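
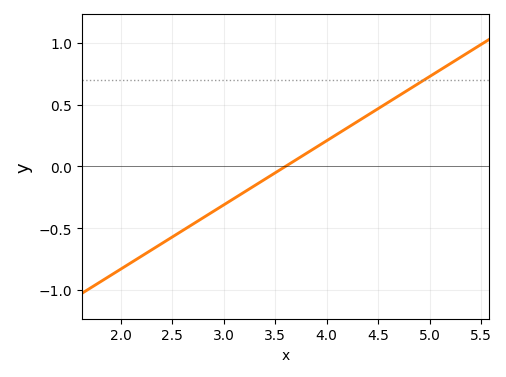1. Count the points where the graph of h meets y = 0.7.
1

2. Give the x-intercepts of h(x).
3.6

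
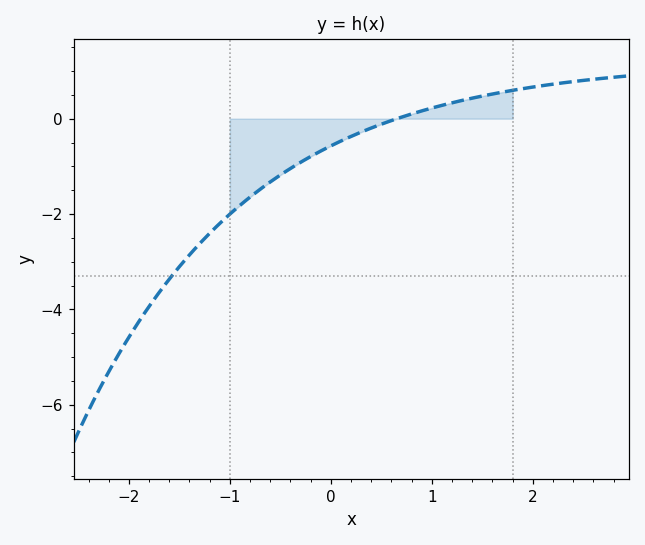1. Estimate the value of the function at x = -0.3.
-1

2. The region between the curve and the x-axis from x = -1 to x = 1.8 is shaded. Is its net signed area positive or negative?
negative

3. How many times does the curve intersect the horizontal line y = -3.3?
1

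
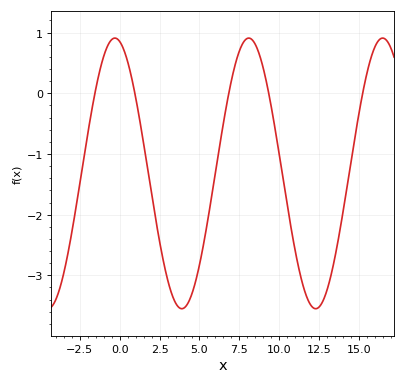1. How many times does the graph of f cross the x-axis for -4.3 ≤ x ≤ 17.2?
5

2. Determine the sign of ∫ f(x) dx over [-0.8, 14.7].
negative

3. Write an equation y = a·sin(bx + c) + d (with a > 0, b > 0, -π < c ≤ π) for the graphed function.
y = 2.23sin(0.75x + 1.79) - 1.32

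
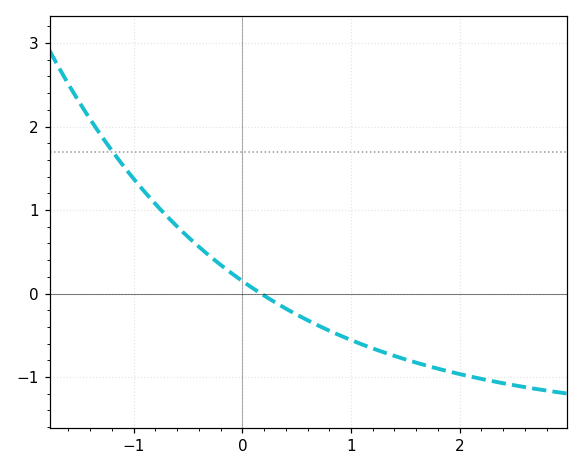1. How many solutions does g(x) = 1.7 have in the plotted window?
1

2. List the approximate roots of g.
0.2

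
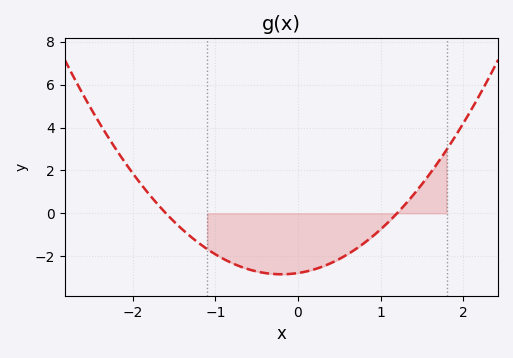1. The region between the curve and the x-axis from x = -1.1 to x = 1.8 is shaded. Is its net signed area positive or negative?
negative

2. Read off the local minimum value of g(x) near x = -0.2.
-2.84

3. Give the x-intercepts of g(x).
-1.6, 1.2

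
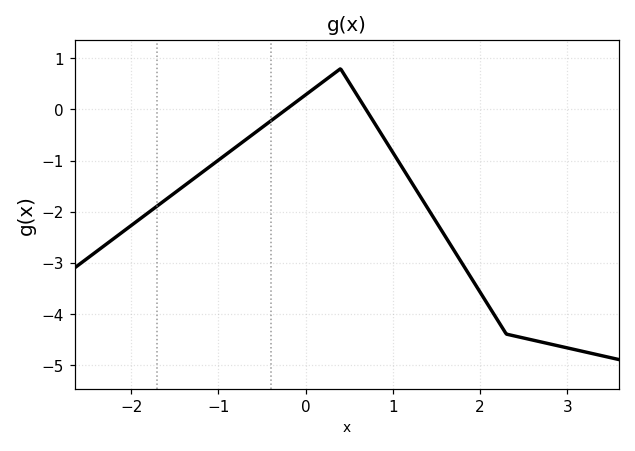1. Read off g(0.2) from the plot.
0.544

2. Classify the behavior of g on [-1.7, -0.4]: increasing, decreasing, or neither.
increasing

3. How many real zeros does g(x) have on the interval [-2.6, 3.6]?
2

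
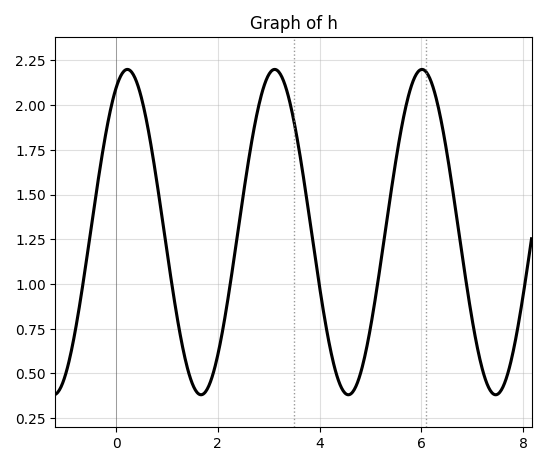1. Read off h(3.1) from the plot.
2.2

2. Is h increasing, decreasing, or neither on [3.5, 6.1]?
neither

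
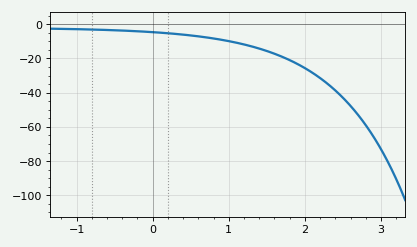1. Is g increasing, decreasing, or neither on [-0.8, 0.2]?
decreasing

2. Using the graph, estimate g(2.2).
-31.5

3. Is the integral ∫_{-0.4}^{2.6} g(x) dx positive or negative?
negative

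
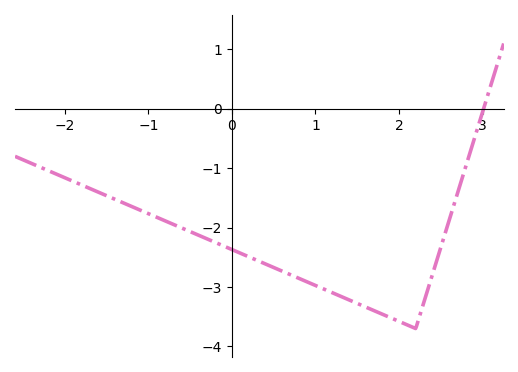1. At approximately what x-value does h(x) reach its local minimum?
2.2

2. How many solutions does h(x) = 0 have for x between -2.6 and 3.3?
1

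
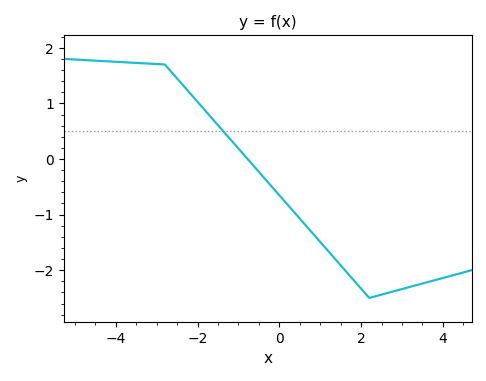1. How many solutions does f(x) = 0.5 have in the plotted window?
1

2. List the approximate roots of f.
-0.8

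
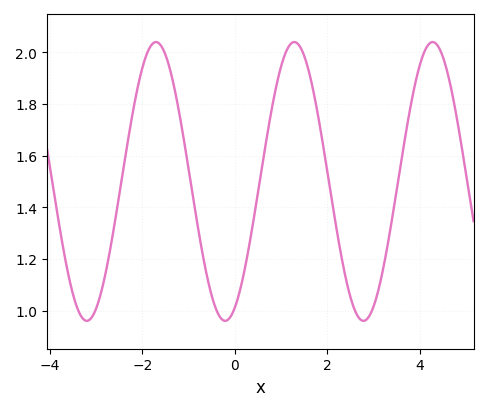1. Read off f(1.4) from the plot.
2.02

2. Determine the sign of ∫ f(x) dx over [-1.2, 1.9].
positive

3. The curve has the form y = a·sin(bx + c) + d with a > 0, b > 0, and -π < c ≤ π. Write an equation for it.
y = 0.54sin(2.1x - 1.13) + 1.5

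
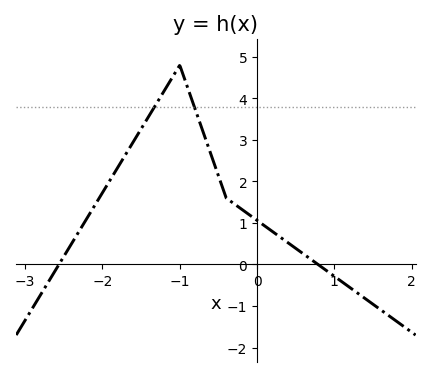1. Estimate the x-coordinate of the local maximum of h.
-1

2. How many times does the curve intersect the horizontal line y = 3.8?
2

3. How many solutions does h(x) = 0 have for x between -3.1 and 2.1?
2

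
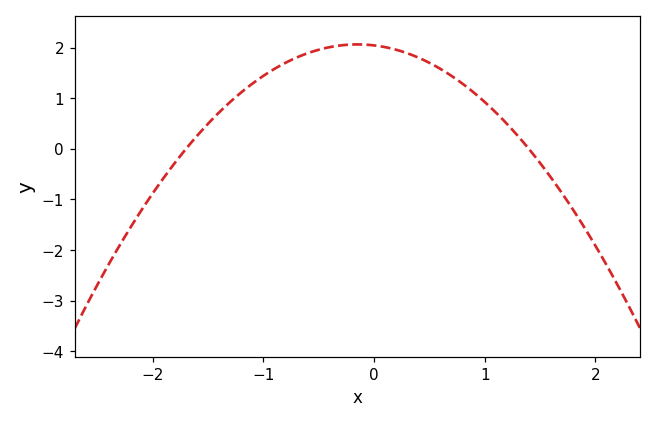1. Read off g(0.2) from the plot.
2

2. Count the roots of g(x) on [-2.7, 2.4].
2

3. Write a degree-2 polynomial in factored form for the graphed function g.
y = -0.86(x + 1.7)(x - 1.4)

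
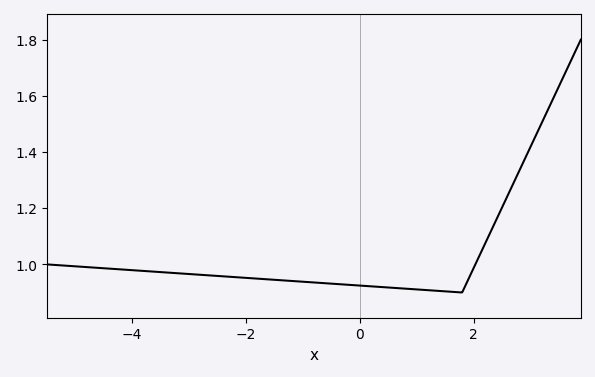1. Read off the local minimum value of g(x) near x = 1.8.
0.9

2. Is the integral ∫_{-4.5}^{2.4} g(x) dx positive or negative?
positive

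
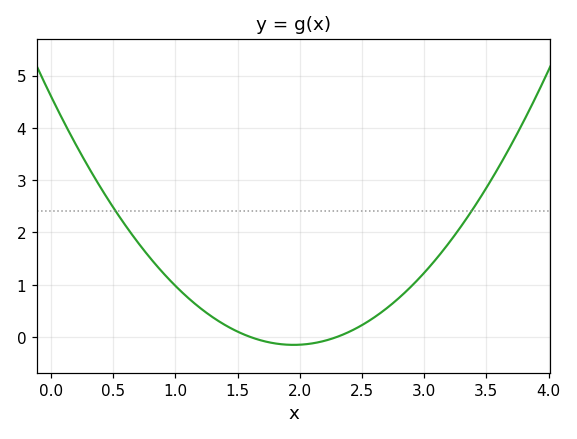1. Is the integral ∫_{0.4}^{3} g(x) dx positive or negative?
positive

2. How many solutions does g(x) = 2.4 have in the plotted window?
2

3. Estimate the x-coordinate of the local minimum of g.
1.95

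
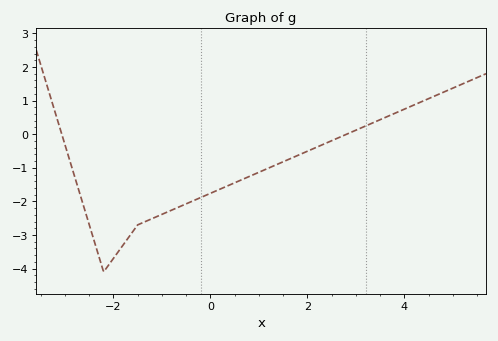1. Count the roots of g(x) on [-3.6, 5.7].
2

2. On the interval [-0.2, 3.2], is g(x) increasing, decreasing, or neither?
increasing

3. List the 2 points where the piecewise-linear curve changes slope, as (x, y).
(-2.2, -4.1); (-1.5, -2.7)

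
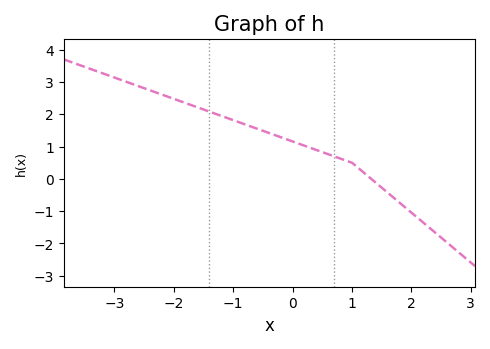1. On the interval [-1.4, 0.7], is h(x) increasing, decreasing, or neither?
decreasing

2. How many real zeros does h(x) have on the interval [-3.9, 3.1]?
1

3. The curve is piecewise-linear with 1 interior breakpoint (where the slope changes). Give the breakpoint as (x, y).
(1, 0.5)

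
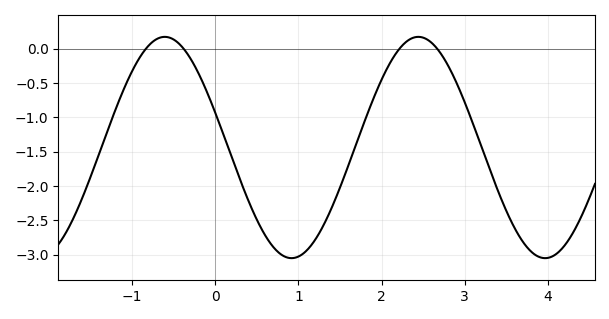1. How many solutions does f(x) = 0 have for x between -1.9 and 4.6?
4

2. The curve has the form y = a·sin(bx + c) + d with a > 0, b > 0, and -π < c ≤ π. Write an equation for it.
y = 1.61sin(2.1x + 2.8) - 1.44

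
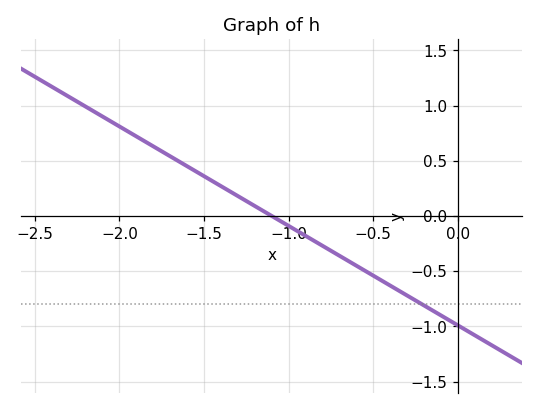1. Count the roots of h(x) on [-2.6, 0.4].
1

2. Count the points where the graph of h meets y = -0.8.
1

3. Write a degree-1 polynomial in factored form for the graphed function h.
y = -0.9(x + 1.1)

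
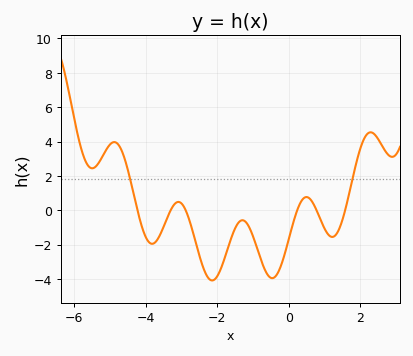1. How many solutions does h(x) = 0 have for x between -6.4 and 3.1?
6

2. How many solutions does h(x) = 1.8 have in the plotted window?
2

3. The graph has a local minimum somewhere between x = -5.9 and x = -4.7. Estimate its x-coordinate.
-5.49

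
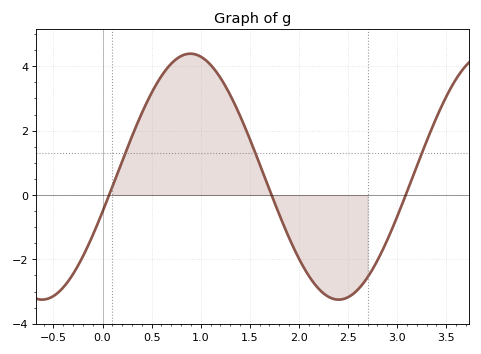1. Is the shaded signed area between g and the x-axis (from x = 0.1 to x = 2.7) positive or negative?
positive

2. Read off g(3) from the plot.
-0.6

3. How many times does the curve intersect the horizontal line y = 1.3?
3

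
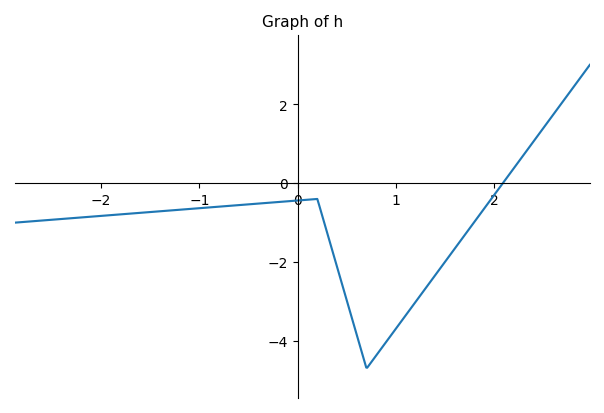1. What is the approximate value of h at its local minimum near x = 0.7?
-4.6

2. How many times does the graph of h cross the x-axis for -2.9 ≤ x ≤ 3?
1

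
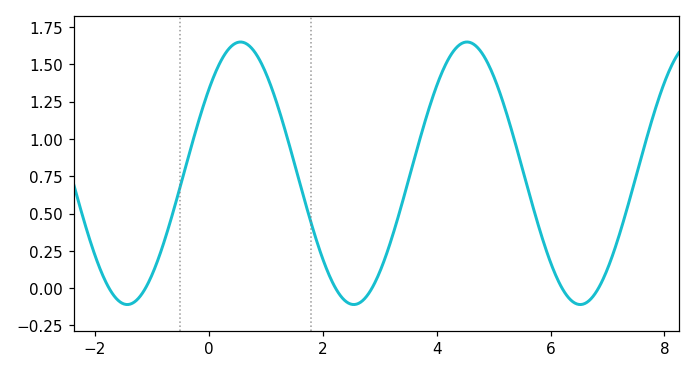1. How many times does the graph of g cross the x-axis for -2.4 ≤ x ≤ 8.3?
6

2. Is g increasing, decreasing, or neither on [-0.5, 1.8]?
neither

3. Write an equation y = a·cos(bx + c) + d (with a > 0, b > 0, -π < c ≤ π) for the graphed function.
y = 0.88cos(1.58x - 0.88) + 0.77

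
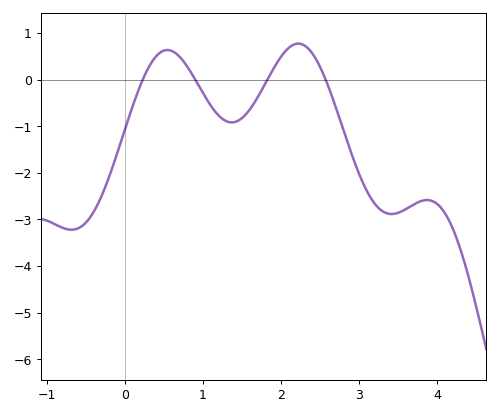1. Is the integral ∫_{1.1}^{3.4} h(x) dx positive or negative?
negative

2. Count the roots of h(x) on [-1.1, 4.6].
4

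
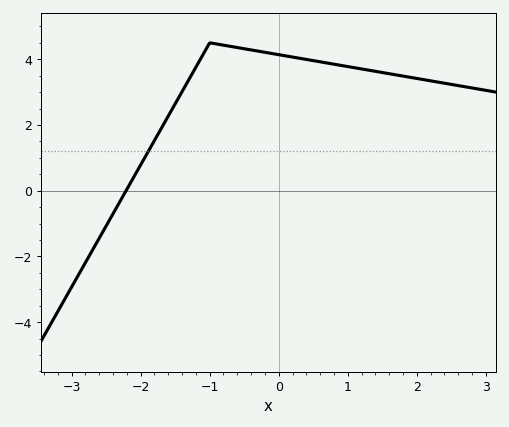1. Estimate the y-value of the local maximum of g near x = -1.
4.4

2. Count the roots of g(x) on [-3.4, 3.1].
1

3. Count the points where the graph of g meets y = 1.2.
1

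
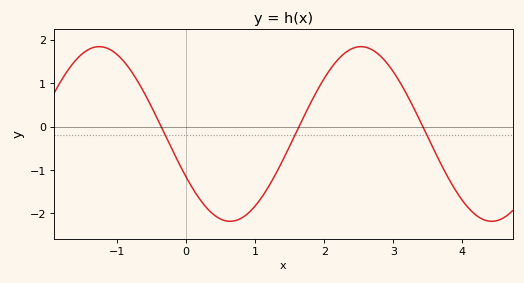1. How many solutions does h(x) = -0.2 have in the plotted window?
3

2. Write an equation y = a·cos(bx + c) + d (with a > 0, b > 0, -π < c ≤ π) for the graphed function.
y = 2.01cos(1.66x + 2.08) - 0.17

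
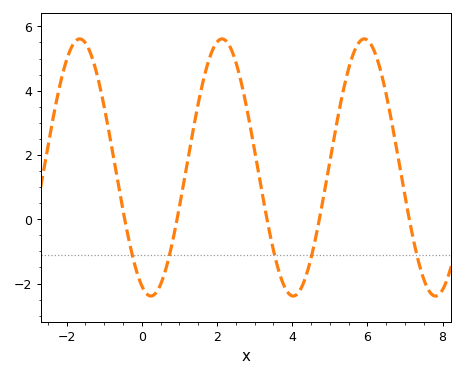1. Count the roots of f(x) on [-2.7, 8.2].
5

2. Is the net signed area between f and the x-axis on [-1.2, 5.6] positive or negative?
positive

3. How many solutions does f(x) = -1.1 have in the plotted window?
5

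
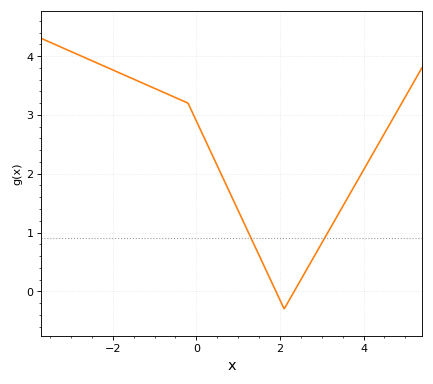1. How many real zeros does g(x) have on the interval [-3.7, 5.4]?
2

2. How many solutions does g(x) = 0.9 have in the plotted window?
2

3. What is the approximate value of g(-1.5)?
3.61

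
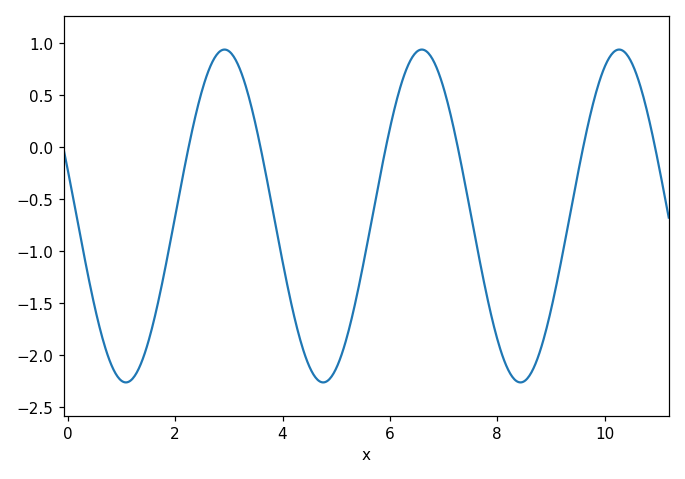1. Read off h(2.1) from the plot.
-0.4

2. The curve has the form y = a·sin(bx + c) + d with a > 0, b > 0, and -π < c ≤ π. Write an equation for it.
y = 1.6sin(1.7x + 2.9) - 0.66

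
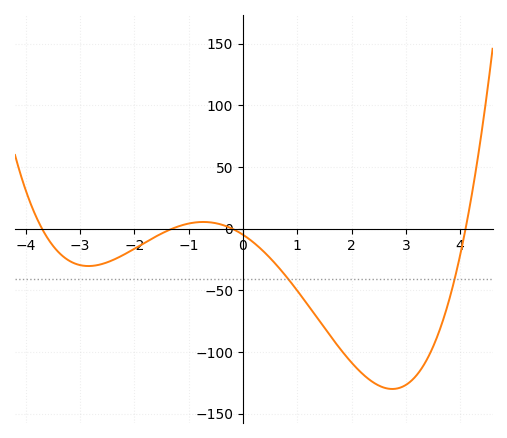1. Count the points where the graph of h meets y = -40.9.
2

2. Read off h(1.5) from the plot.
-80.4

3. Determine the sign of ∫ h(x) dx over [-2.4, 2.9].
negative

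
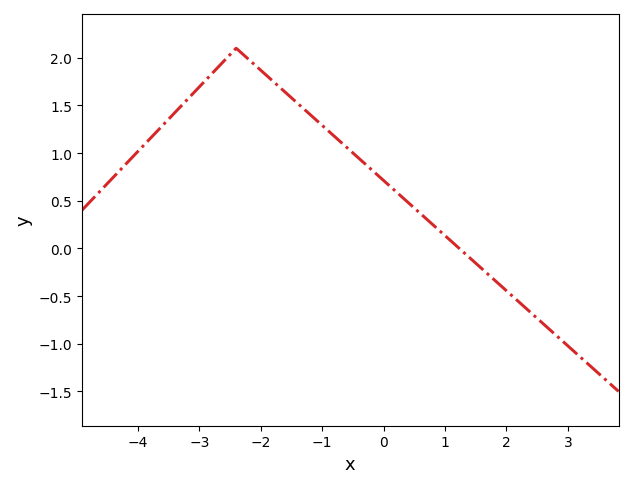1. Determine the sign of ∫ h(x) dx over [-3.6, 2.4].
positive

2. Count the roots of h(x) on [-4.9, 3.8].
1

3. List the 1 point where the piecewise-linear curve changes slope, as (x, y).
(-2.4, 2.1)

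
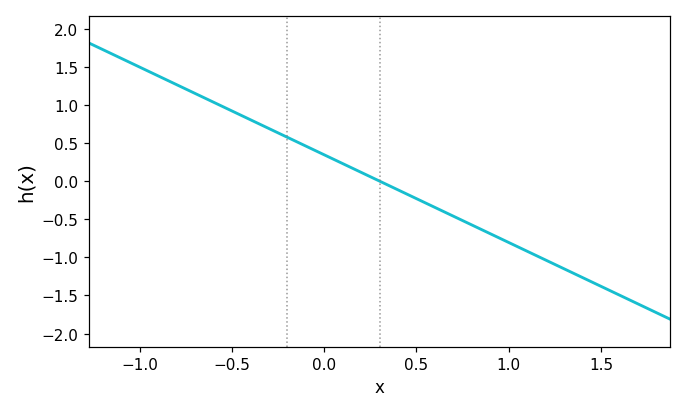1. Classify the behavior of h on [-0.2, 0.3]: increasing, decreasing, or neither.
decreasing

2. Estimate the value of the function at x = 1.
-0.805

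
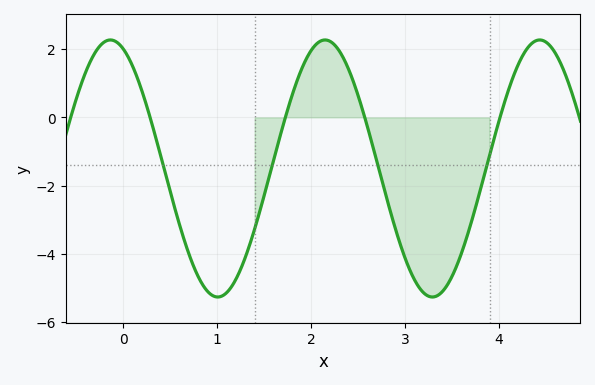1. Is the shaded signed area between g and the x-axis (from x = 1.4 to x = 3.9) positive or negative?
negative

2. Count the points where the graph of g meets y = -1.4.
4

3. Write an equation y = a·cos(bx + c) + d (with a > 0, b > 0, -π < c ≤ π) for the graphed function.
y = 3.77cos(2.8x + 0.37) - 1.5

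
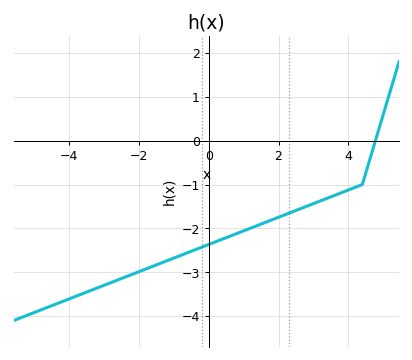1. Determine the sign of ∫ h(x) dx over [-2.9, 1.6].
negative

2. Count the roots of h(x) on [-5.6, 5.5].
1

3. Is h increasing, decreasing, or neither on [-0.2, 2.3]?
increasing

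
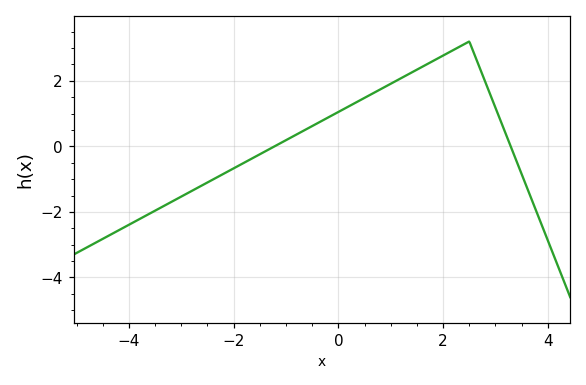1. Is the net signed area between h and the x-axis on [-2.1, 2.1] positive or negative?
positive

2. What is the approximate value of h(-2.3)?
-0.929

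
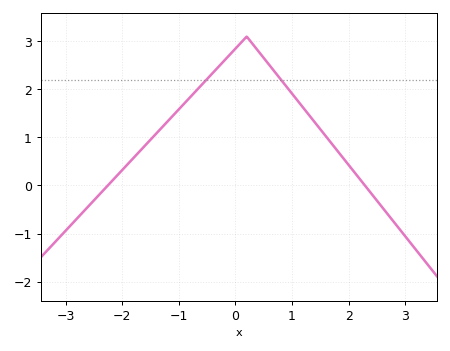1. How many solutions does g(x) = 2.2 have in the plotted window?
2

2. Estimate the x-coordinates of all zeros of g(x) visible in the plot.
-2.3, 2.3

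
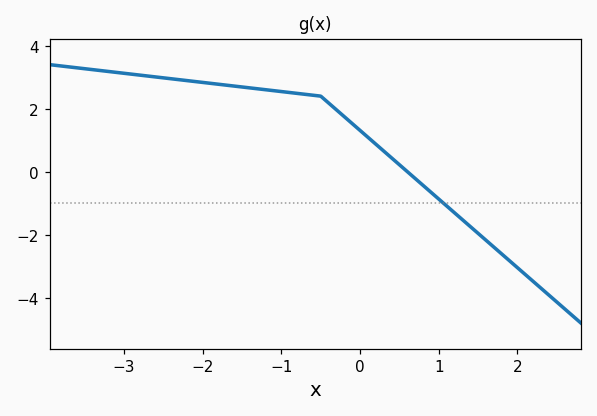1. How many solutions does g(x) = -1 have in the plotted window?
1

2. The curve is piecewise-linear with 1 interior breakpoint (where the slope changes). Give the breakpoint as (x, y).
(-0.5, 2.4)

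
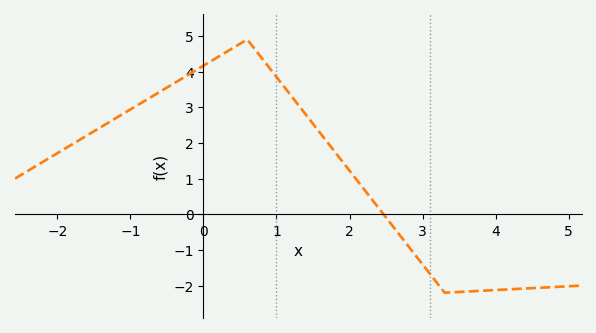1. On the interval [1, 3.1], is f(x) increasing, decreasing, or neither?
decreasing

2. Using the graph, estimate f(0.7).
4.64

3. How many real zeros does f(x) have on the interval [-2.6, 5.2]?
1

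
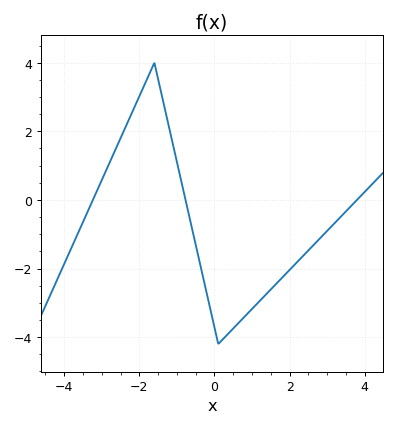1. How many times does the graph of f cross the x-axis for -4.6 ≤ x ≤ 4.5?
3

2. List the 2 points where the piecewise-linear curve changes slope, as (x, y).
(-1.6, 4); (0.1, -4.2)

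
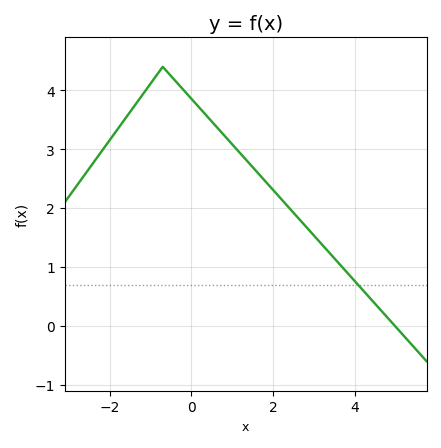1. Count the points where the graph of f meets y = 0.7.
1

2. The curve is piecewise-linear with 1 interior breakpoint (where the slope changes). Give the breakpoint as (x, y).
(-0.7, 4.4)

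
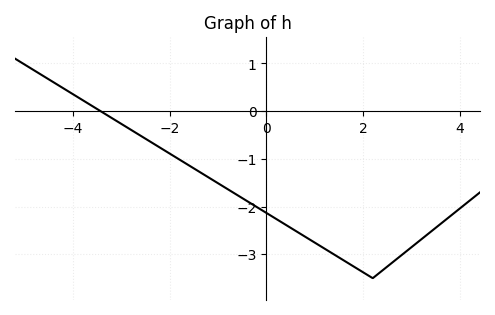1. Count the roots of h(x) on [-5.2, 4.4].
1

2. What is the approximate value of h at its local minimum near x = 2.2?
-3.5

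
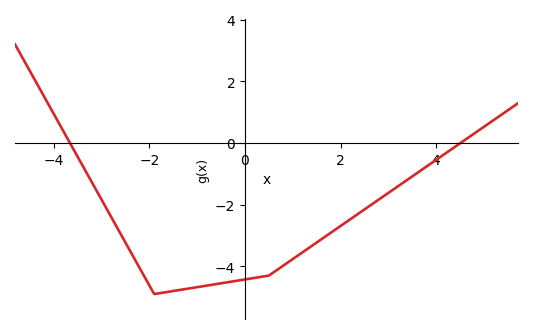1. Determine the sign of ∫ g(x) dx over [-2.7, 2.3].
negative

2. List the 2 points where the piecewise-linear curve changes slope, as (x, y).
(-1.9, -4.9); (0.5, -4.3)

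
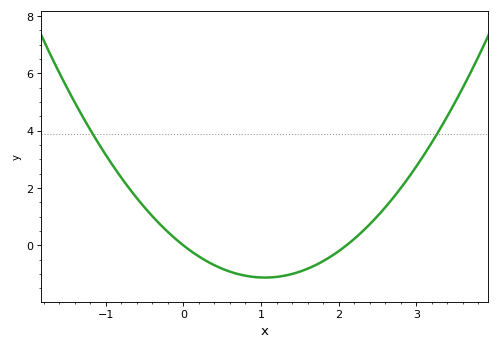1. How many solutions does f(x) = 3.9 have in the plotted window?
2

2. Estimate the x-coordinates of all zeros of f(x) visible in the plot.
0, 2.1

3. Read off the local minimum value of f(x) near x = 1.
-1.12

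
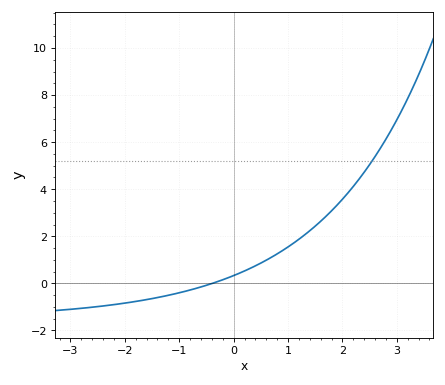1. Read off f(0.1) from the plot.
0.4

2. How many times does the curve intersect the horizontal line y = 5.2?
1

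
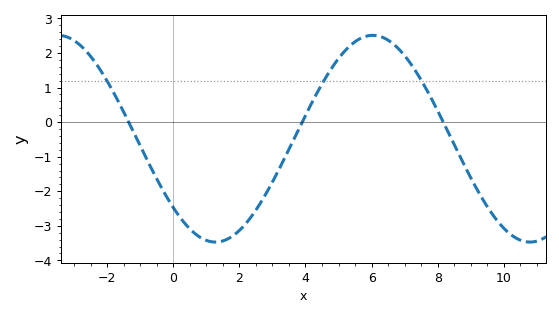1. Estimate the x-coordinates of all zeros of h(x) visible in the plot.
-1.35, 3.9, 8.17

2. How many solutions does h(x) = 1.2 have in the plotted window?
3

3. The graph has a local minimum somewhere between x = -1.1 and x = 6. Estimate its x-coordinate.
1.27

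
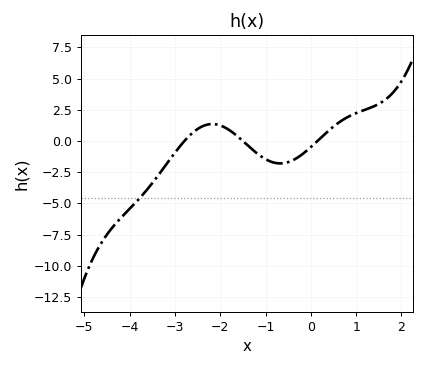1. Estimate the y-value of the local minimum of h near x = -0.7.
-2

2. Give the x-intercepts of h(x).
-2.8, -1.5, 0.1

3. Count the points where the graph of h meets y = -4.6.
1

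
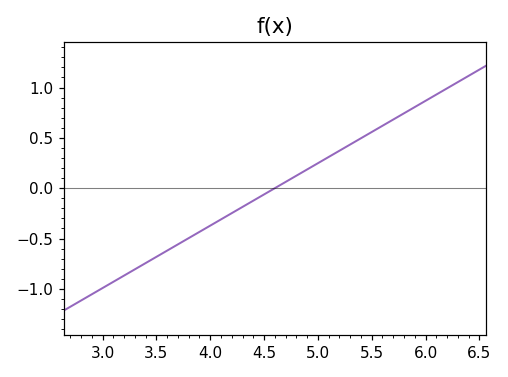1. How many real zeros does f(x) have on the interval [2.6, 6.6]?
1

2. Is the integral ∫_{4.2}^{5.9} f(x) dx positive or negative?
positive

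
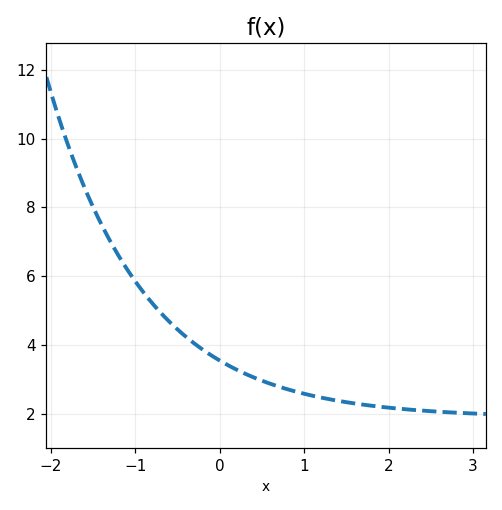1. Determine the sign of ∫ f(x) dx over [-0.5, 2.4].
positive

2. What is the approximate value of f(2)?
2.17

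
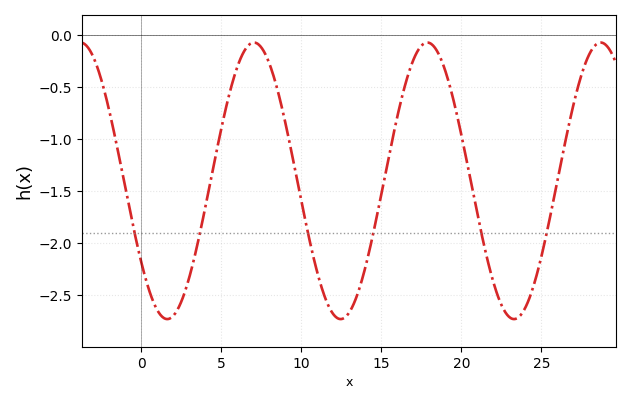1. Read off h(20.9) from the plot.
-1.65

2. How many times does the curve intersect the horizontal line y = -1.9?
6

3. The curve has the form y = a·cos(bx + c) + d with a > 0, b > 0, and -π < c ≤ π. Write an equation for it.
y = 1.33cos(0.58x + 2.2) - 1.4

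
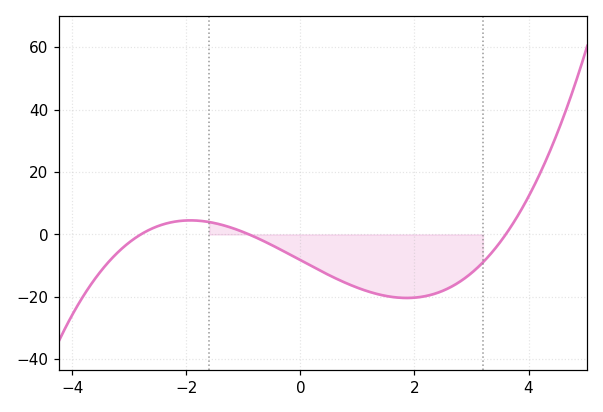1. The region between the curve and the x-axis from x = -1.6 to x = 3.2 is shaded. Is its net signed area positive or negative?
negative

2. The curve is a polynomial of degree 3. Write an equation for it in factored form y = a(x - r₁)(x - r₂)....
y = 0.91(x + 2.8)(x + 0.9)(x - 3.6)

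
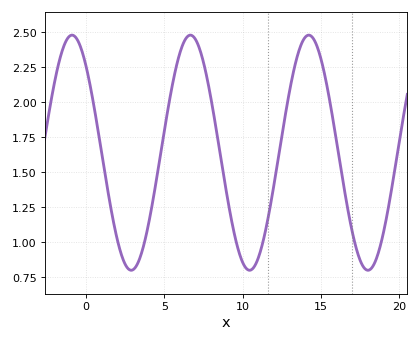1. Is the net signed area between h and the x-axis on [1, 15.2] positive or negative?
positive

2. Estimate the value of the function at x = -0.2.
2.34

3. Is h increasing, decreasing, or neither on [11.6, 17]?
neither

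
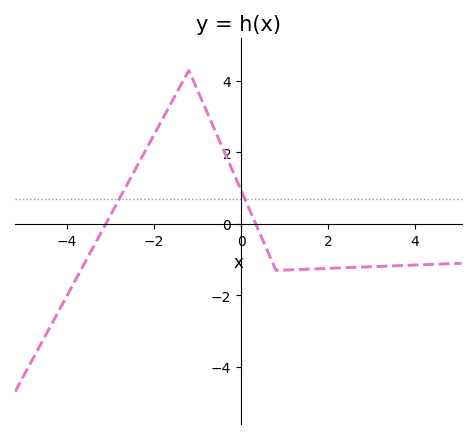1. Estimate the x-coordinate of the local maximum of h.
-1.2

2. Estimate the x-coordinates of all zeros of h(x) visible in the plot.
-3.11, 0.336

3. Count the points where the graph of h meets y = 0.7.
2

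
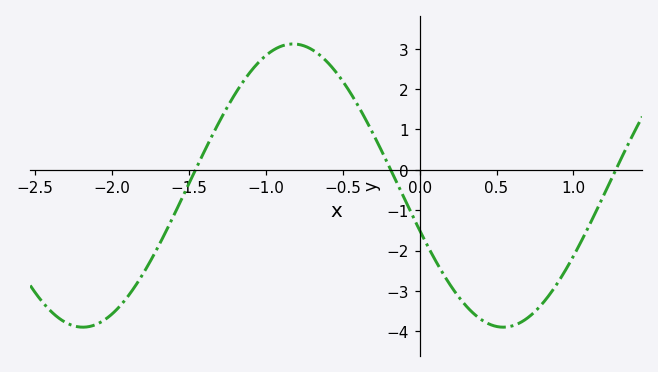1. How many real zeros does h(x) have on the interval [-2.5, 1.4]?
3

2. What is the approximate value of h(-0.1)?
-0.705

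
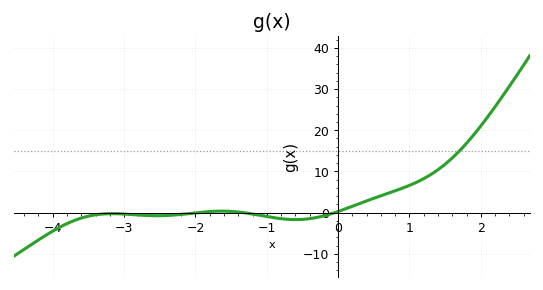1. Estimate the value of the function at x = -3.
0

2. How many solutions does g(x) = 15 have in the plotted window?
1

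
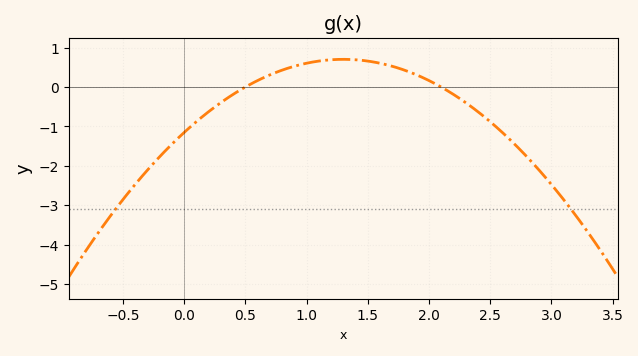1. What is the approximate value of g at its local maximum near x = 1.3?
0.7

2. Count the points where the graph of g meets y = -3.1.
2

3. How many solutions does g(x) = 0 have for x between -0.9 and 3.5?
2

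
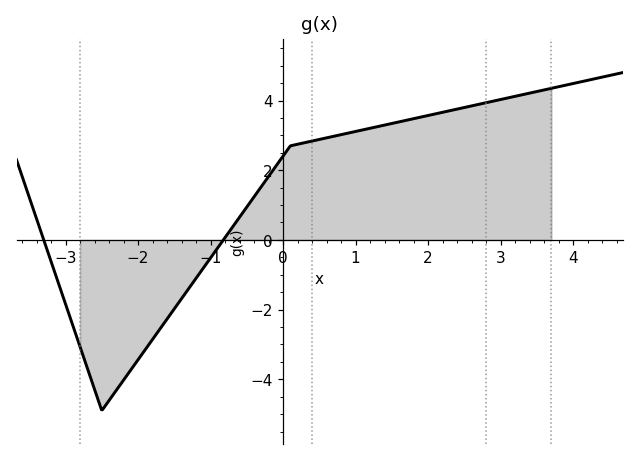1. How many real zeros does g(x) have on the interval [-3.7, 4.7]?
2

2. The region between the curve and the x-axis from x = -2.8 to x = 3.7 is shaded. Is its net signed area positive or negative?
positive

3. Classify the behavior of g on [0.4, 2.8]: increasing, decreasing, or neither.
increasing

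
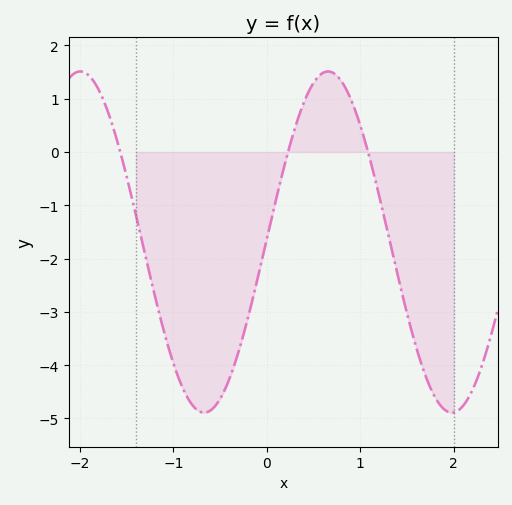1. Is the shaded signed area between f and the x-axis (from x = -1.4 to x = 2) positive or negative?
negative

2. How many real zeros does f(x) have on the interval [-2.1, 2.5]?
3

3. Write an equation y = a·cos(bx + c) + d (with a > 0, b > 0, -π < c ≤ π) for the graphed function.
y = 3.2cos(2.37x - 1.55) - 1.69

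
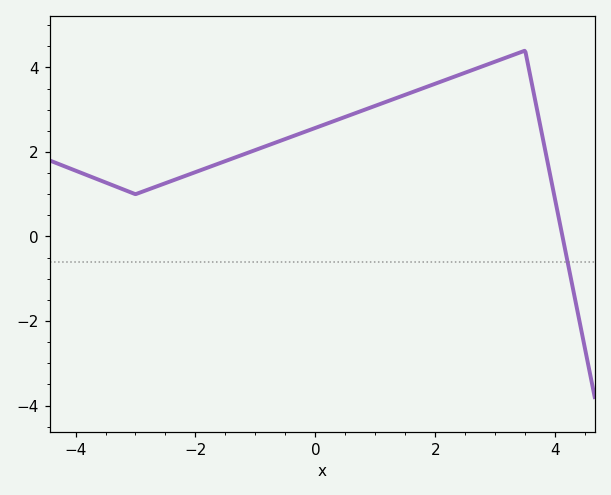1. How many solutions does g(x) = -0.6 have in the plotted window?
1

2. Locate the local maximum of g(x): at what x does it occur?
3.5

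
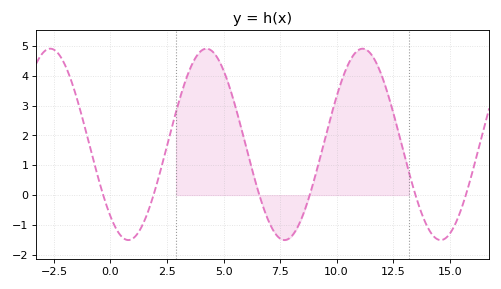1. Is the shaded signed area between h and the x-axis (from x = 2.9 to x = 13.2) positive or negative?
positive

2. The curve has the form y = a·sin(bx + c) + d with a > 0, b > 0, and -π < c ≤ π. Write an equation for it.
y = 3.21sin(0.91x - 2.29) + 1.7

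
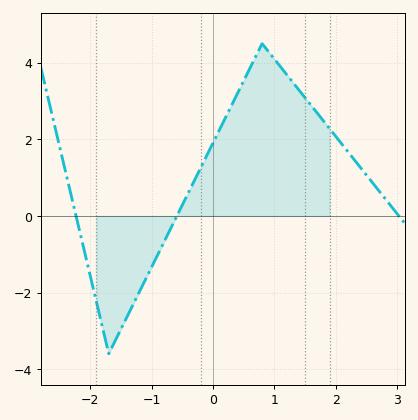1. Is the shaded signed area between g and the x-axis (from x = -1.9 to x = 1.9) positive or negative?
positive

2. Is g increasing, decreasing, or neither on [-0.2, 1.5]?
neither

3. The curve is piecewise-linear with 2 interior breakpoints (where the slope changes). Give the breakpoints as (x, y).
(-1.7, -3.6); (0.8, 4.5)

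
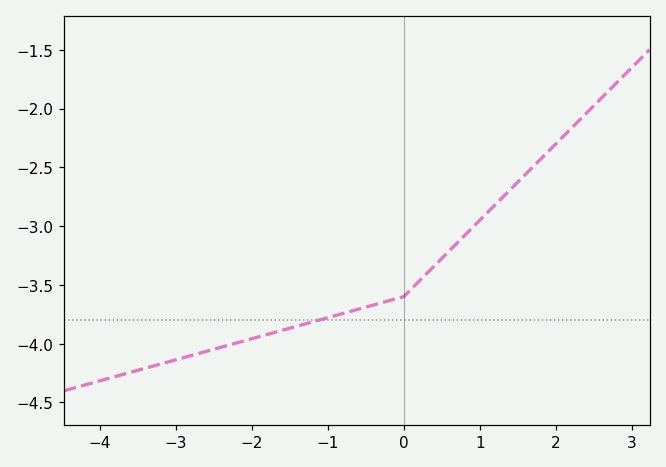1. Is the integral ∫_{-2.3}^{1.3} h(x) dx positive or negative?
negative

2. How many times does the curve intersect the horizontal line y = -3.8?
1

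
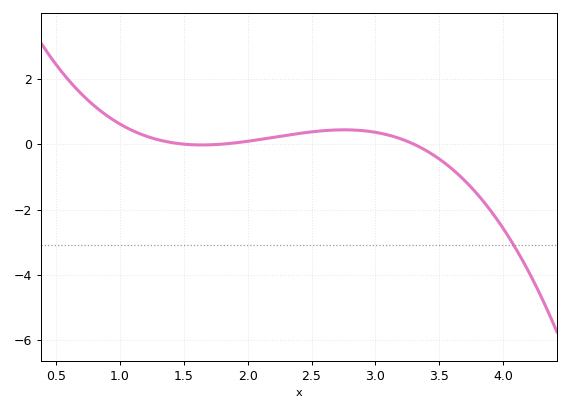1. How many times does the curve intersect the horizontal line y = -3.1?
1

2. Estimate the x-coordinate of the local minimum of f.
1.6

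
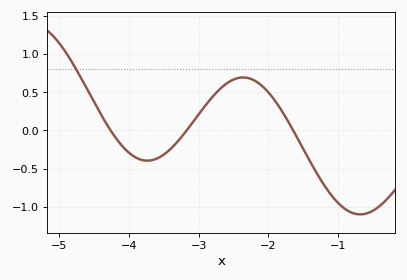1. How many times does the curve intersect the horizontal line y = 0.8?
1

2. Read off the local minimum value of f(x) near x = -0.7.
-1.1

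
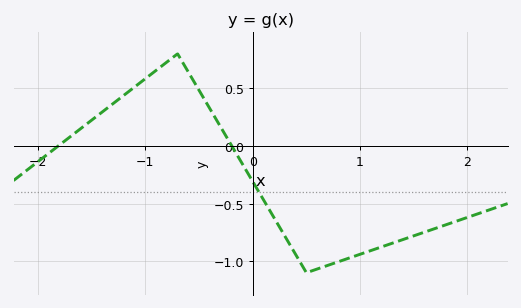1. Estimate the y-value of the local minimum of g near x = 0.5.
-1.1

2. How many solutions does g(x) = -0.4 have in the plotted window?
1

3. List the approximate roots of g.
-1.81, -0.195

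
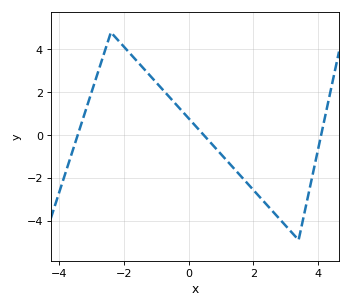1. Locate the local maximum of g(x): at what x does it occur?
-2.4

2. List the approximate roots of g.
-3.4, 0.4, 4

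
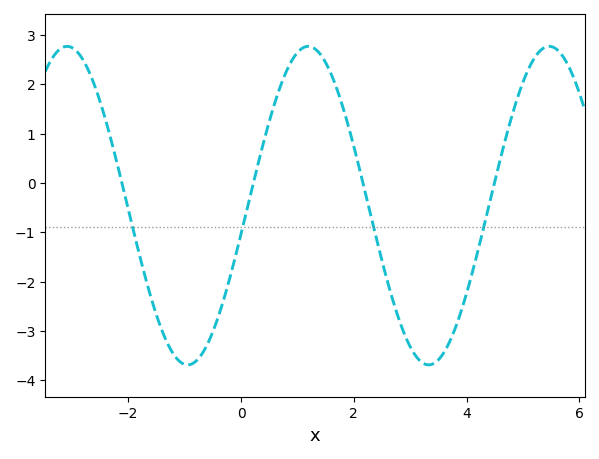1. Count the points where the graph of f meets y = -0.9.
4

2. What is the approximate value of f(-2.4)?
1.3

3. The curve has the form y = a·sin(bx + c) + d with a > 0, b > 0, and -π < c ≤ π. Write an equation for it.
y = 3.23sin(1.5x - 0.18) - 0.46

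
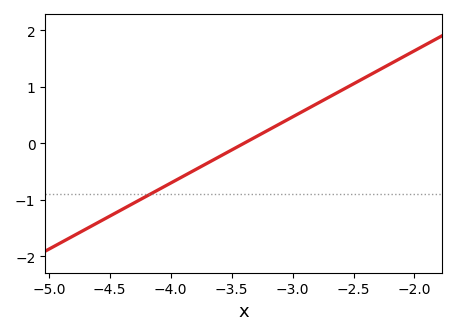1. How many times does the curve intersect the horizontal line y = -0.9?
1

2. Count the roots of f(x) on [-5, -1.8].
1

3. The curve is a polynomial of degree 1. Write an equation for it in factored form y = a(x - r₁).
y = 1.17(x + 3.4)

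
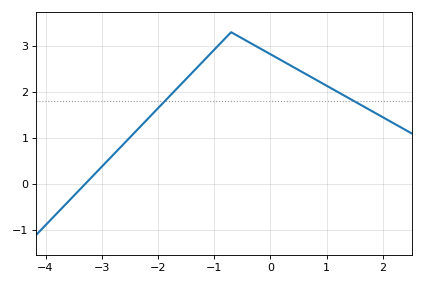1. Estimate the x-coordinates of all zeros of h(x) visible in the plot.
-3.3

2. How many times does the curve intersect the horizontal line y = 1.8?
2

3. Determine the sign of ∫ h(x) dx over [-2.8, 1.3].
positive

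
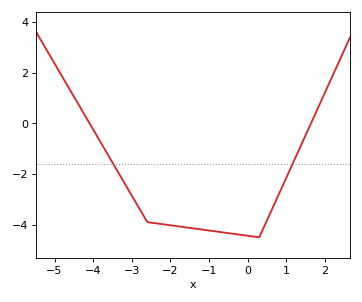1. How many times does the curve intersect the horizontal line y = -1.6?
2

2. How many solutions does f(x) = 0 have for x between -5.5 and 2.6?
2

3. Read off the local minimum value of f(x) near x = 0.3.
-4.5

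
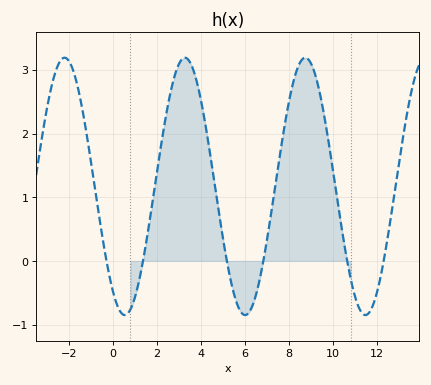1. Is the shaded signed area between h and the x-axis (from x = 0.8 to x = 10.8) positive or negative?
positive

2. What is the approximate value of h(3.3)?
3.2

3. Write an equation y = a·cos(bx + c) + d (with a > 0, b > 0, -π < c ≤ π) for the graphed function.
y = 2.02cos(1.1x + 2.5) + 1.17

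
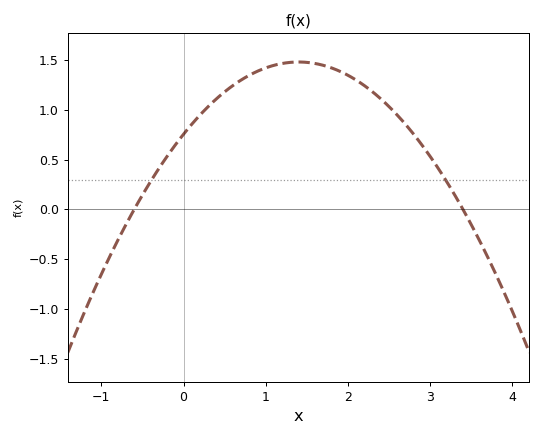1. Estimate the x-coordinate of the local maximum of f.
1.4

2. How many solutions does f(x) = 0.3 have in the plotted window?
2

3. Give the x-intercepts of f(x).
-0.6, 3.4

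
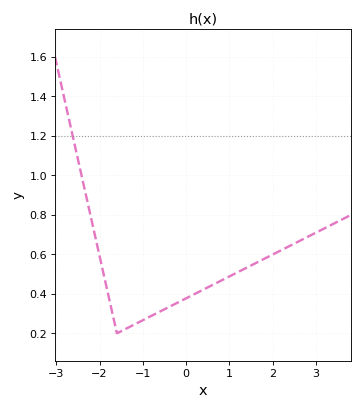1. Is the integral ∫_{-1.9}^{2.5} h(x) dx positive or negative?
positive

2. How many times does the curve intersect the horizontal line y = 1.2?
1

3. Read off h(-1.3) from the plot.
0.24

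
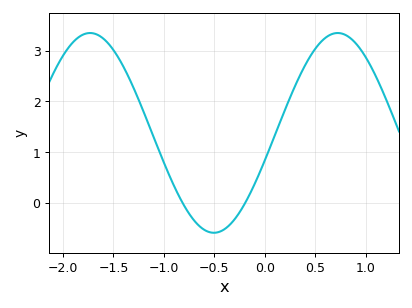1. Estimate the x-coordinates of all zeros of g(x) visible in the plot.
-0.8, -0.2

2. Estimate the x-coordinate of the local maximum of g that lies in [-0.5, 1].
0.7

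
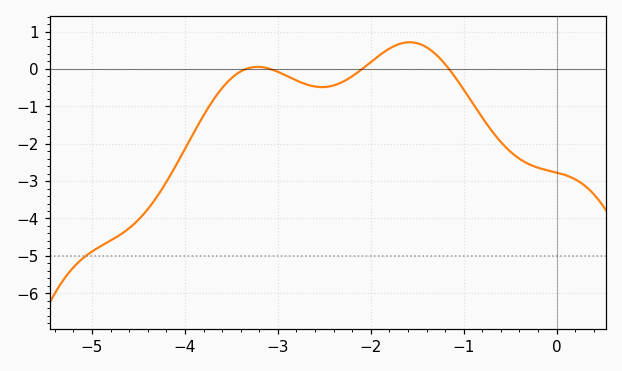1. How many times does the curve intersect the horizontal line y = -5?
1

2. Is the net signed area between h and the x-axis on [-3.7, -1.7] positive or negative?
negative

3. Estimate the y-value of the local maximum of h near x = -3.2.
0.1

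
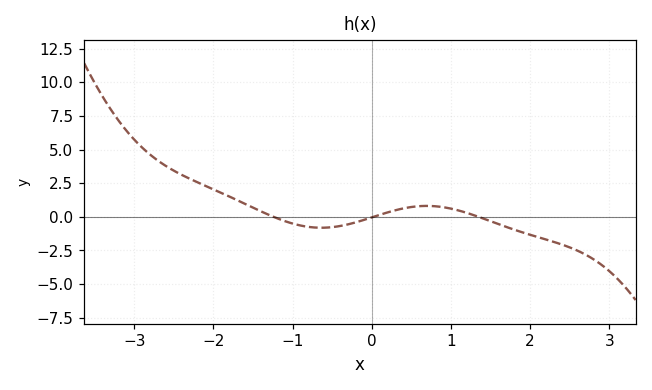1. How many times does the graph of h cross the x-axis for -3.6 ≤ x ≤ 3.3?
3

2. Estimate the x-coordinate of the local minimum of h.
-0.637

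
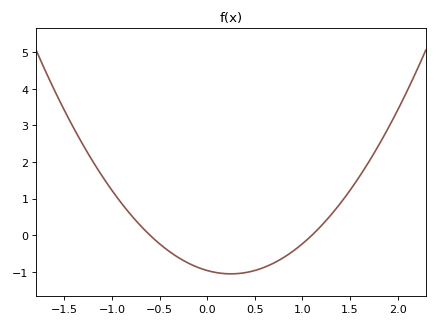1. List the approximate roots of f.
-0.6, 1.1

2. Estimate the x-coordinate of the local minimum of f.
0.2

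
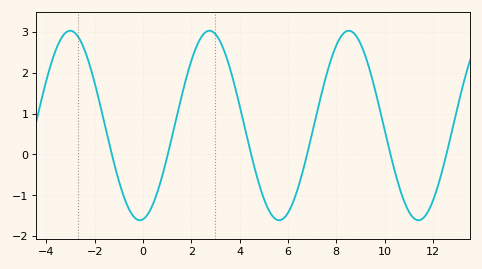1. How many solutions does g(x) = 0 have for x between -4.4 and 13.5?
6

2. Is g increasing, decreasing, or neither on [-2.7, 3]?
neither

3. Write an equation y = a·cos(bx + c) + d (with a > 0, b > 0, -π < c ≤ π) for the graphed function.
y = 2.32cos(1.1x - 3) + 0.71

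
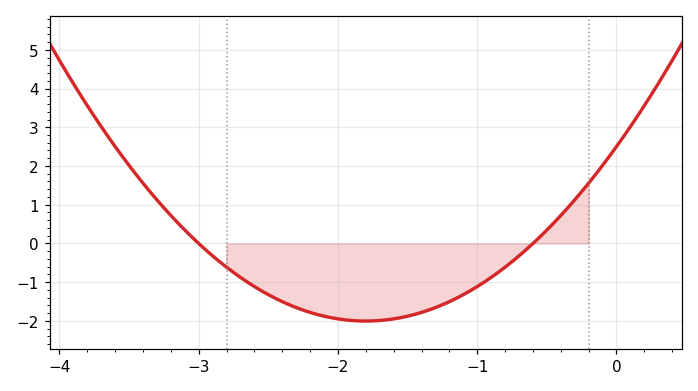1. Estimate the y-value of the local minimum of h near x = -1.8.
-2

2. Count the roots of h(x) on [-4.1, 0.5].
2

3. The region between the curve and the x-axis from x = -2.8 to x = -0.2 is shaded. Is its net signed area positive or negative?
negative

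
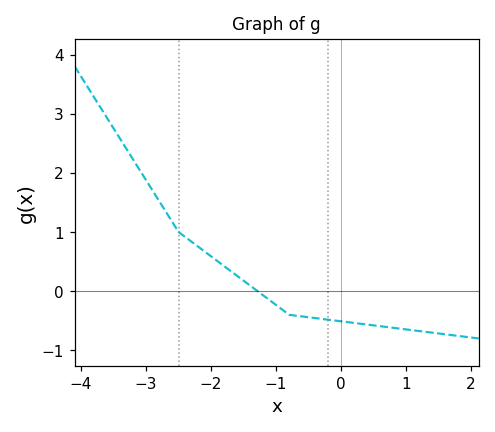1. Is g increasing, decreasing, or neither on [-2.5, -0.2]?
decreasing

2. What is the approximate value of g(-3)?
1.9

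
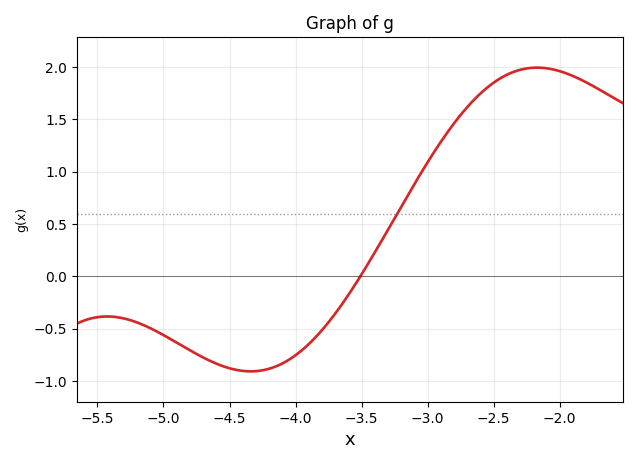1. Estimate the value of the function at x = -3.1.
0.882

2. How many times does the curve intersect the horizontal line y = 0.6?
1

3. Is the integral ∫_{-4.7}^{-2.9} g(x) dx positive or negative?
negative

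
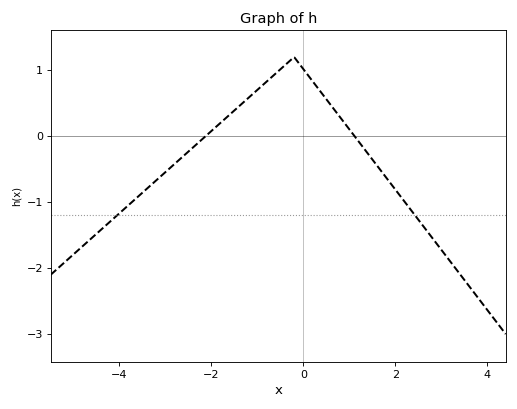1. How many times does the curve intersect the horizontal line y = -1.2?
2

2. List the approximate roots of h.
-2.12, 1.11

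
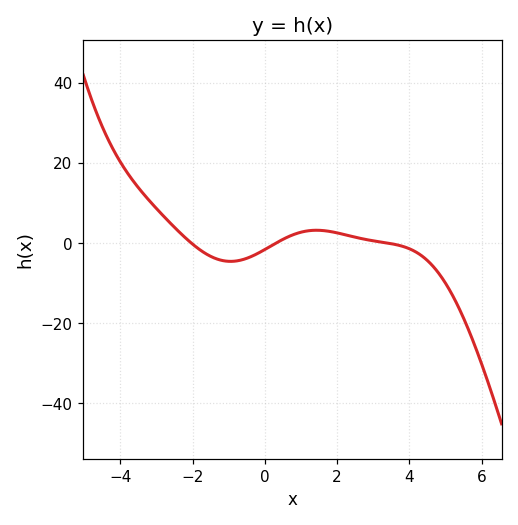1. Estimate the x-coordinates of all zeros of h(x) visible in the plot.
-2, 0.4, 3.4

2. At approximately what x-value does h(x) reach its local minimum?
-1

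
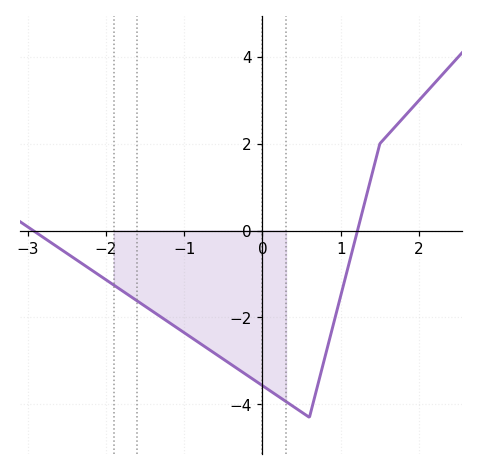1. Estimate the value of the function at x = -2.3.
-0.768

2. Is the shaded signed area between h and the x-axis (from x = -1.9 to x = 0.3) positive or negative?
negative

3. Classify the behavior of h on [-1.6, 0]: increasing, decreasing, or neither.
decreasing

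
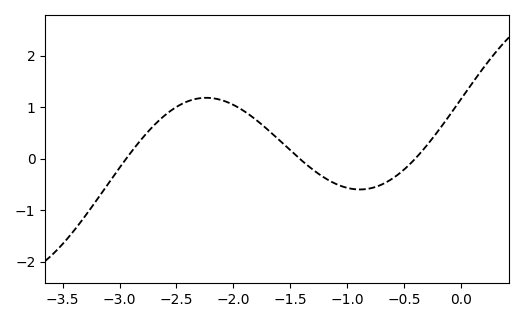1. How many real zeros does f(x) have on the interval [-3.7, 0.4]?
3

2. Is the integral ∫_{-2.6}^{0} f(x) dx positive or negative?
positive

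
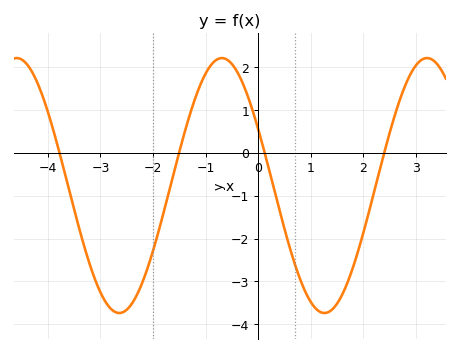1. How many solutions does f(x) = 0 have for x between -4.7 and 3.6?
4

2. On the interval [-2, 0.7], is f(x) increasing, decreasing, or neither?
neither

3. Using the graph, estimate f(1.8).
-2.69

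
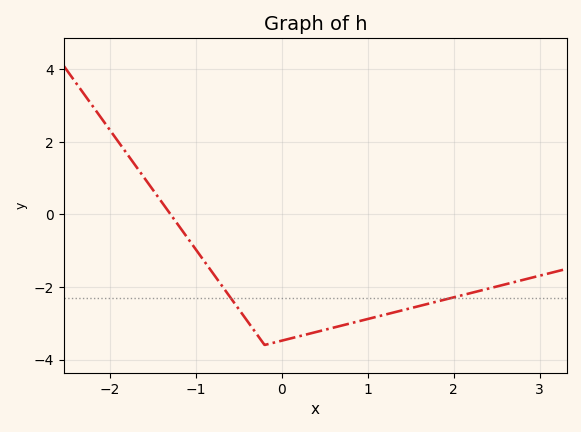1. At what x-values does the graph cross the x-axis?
-1.3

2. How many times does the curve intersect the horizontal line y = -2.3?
2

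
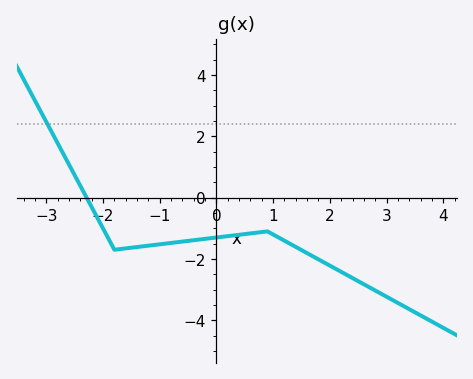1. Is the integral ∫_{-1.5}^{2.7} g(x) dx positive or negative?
negative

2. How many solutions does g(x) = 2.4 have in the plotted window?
1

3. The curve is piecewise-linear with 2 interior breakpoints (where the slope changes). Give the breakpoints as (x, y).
(-1.8, -1.7); (0.9, -1.1)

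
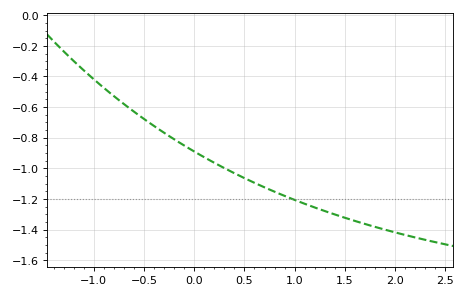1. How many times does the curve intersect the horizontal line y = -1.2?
1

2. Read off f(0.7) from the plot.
-1.12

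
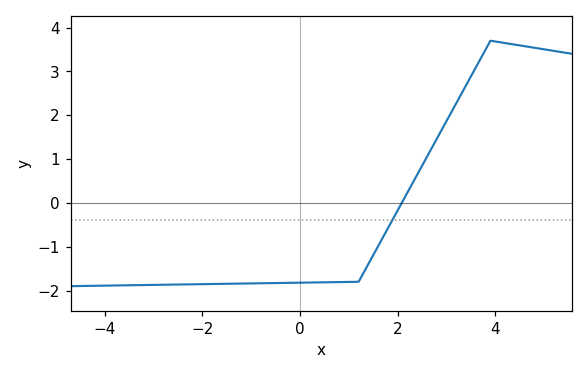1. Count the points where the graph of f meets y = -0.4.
1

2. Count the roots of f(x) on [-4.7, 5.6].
1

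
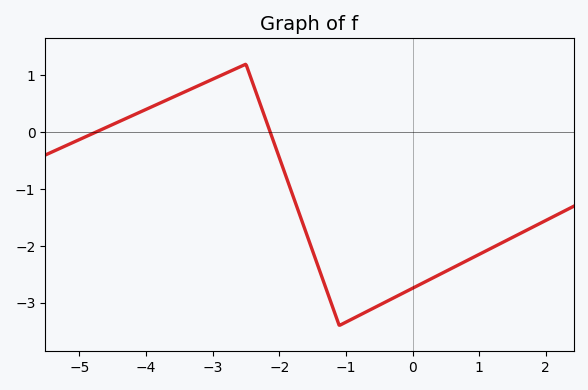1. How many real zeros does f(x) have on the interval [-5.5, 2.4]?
2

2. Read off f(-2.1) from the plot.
-0.114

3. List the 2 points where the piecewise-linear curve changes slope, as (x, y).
(-2.5, 1.2); (-1.1, -3.4)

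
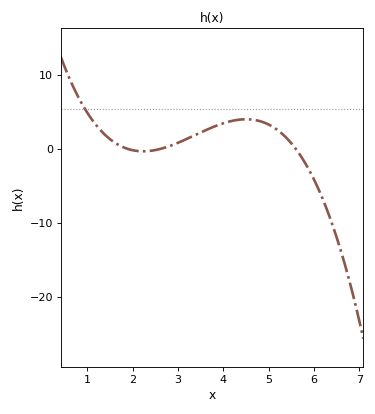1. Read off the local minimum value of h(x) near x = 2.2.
0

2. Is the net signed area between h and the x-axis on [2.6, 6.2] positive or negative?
positive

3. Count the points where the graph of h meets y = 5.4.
1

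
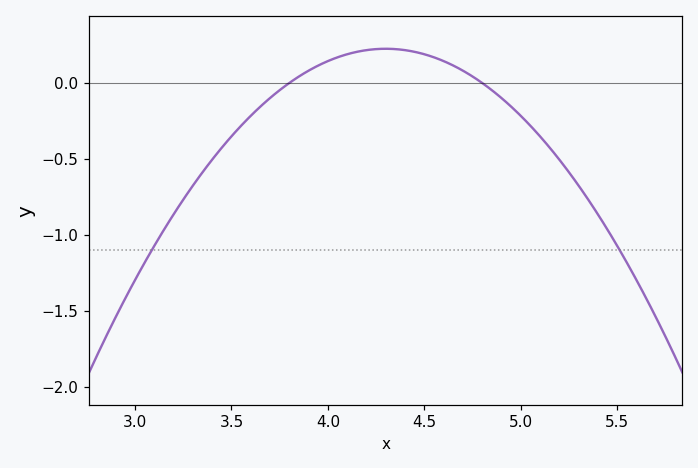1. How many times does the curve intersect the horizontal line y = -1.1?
2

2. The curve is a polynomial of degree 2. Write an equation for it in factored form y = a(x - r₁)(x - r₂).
y = -0.9(x - 3.8)(x - 4.8)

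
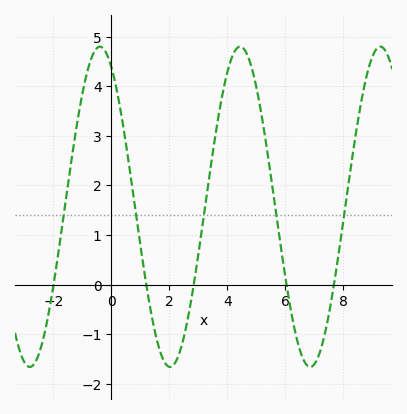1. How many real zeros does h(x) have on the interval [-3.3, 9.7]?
5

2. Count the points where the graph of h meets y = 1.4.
5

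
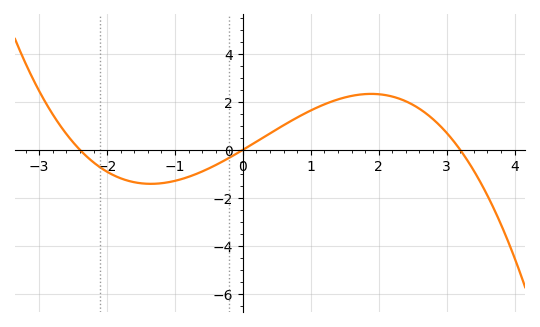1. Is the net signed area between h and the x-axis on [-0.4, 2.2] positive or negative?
positive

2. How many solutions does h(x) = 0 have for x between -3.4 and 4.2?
3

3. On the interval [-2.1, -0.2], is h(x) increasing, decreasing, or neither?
neither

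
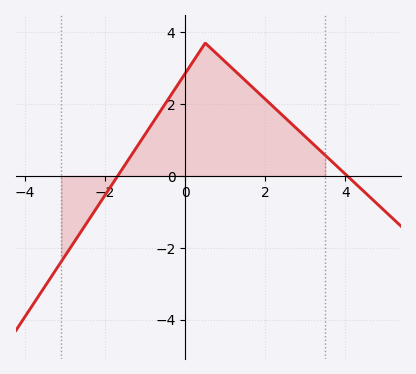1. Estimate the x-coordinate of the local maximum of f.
0.6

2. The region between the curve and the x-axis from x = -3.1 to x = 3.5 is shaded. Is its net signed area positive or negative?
positive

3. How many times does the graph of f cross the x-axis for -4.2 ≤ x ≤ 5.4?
2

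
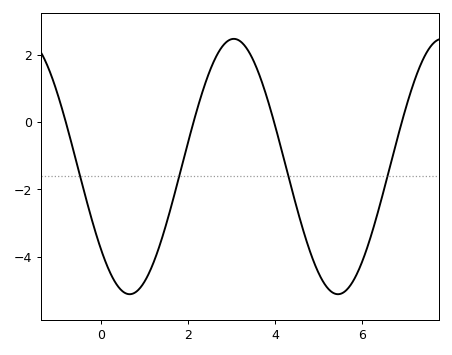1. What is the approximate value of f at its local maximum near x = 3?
2.4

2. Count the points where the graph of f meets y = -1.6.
4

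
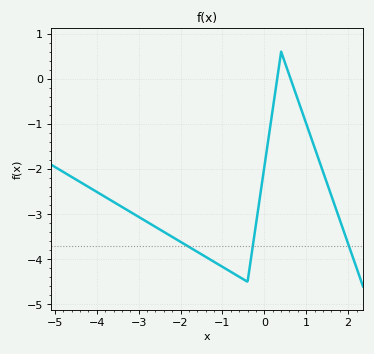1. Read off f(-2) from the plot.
-3.6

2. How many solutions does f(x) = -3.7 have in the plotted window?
3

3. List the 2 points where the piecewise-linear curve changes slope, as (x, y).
(-0.4, -4.5); (0.4, 0.6)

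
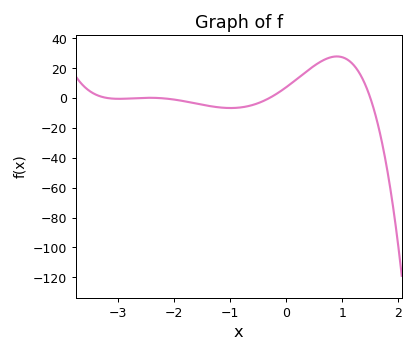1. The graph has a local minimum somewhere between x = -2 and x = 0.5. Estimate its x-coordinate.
-1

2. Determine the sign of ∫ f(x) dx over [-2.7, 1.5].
positive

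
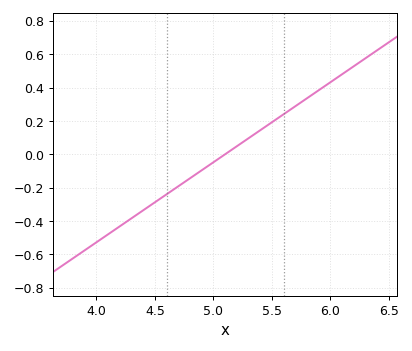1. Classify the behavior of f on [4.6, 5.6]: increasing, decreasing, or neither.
increasing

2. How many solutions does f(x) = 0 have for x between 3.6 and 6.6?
1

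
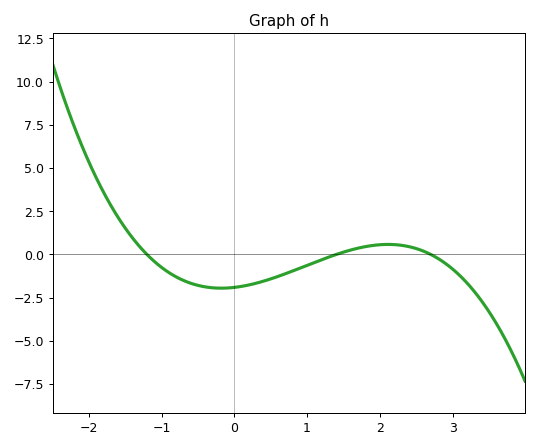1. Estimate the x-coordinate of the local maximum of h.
2.11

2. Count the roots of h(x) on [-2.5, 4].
3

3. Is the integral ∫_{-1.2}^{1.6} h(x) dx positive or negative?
negative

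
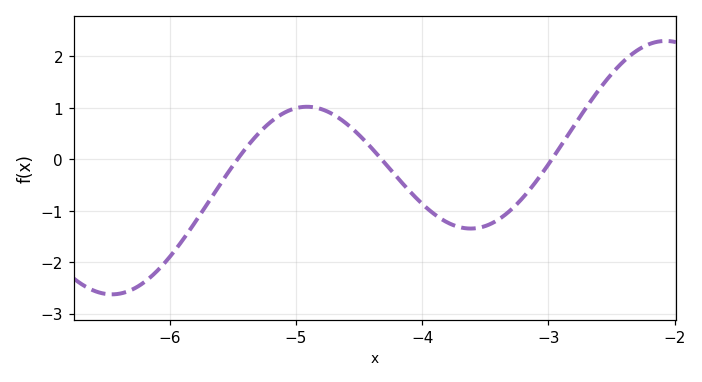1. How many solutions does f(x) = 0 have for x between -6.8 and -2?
3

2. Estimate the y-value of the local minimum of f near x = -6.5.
-2.6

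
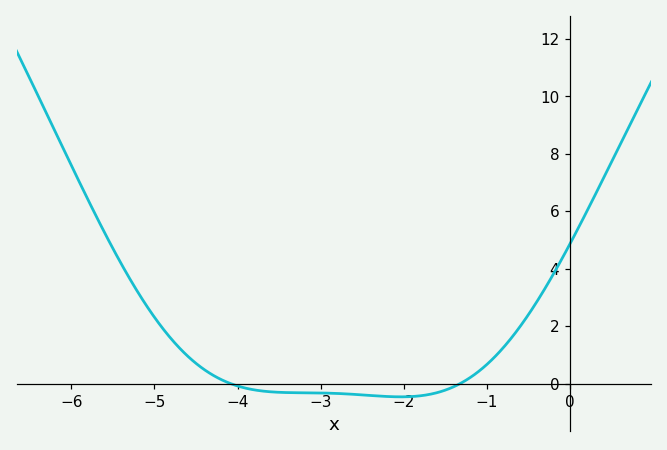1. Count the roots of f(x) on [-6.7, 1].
2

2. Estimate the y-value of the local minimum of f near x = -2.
-0.458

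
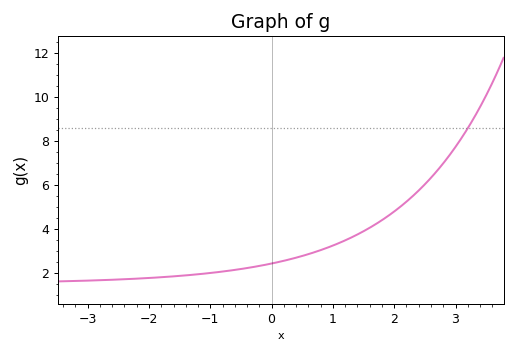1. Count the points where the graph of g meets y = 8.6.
1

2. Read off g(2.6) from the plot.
6.33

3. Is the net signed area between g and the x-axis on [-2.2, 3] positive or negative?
positive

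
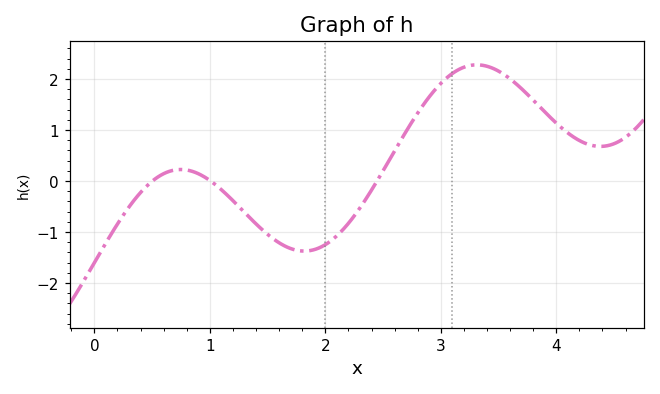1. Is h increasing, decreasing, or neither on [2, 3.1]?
increasing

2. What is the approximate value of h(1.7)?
-1.3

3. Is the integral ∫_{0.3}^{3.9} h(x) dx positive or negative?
positive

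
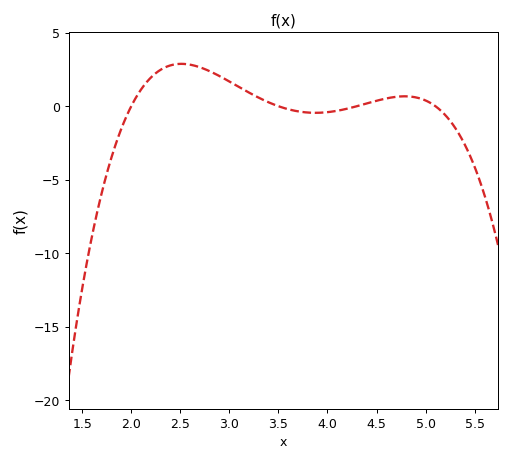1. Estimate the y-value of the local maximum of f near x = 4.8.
0.5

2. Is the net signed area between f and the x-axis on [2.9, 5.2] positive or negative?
positive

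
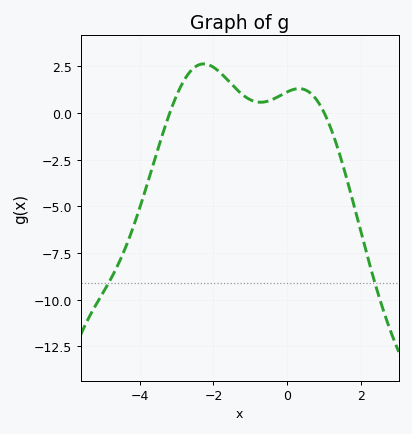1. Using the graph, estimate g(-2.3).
2.6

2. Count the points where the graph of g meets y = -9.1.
2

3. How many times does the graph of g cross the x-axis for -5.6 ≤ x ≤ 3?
2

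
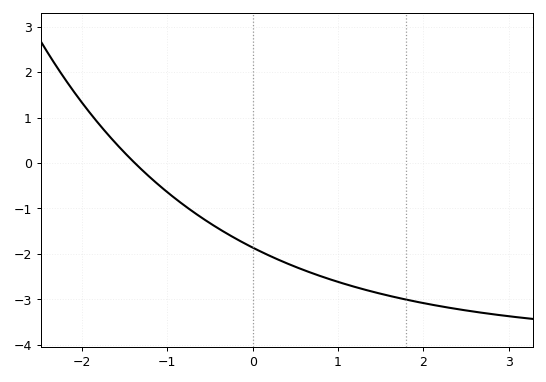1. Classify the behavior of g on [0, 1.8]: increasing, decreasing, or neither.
decreasing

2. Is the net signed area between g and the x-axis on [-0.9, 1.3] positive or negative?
negative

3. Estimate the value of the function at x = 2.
-3.08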